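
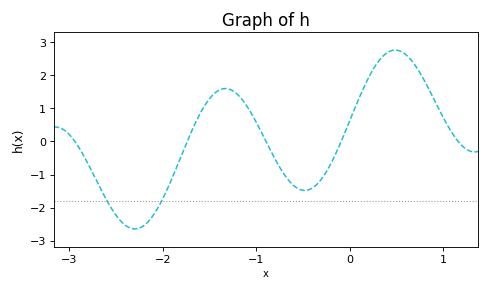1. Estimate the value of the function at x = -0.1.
0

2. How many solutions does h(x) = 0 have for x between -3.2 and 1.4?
5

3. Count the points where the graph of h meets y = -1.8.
2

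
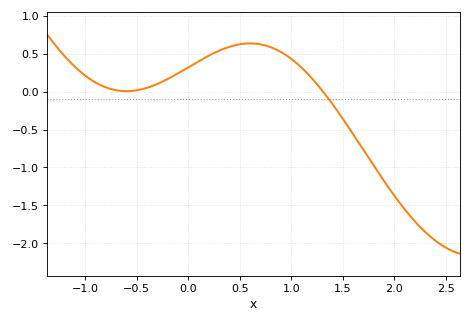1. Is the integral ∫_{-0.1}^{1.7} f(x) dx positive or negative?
positive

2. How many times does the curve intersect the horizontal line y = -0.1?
1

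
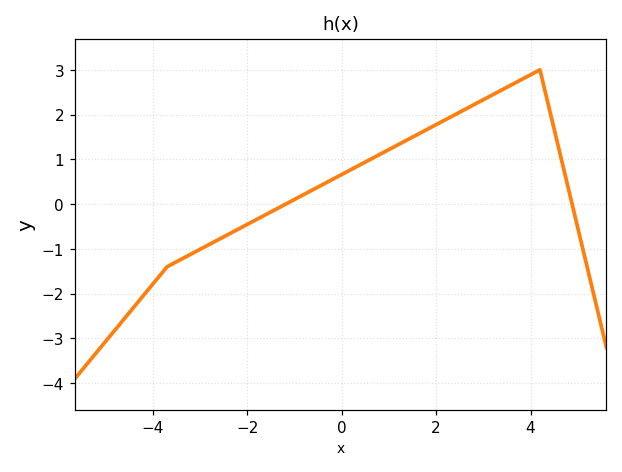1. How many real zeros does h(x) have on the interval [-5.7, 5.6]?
2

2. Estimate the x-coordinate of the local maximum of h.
4.2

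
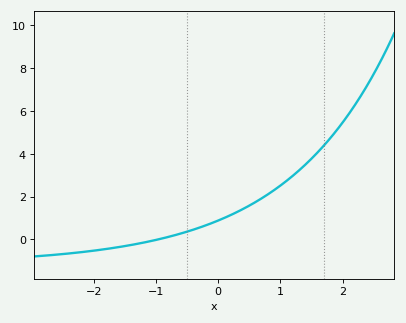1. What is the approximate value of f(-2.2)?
-0.6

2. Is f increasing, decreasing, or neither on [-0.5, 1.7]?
increasing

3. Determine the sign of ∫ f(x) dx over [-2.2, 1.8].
positive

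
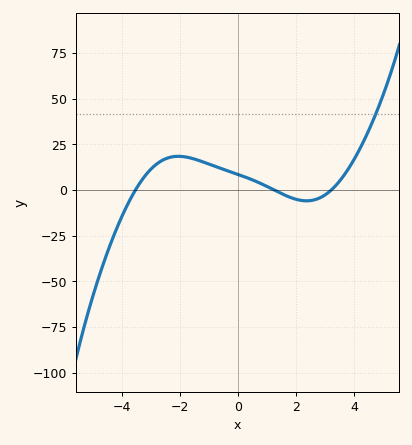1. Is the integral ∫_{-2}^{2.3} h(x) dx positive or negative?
positive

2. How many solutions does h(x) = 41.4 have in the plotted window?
1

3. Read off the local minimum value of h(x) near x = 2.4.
-6.01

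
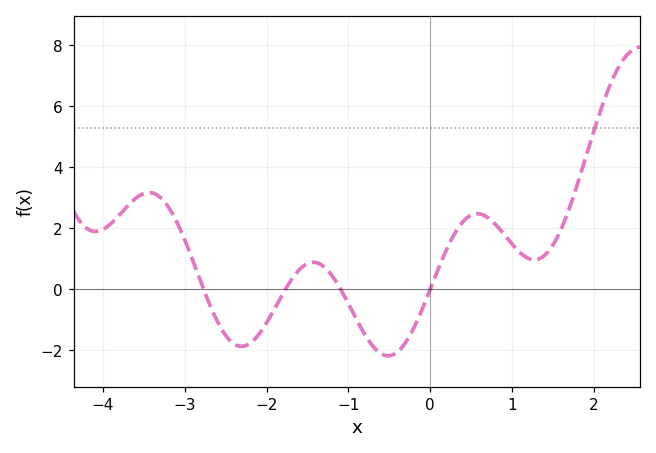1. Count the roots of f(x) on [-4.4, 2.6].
4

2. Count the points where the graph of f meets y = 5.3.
1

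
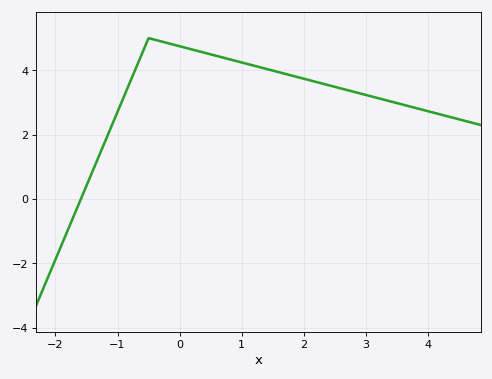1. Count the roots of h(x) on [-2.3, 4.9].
1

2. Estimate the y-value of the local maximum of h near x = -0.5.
5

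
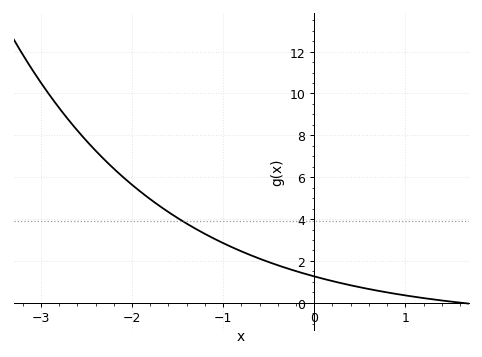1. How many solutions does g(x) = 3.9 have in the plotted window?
1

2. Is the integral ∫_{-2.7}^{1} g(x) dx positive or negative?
positive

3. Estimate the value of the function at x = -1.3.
3.53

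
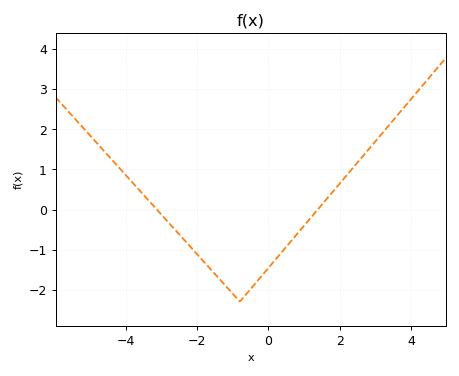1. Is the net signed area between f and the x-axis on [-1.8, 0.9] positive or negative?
negative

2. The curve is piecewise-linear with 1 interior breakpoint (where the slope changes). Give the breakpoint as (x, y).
(-0.8, -2.3)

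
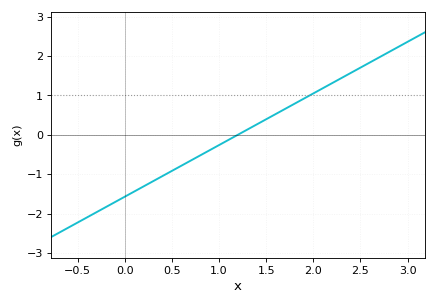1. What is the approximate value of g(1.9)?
0.9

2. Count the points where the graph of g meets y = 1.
1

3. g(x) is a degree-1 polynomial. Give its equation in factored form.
y = 1.31(x - 1.2)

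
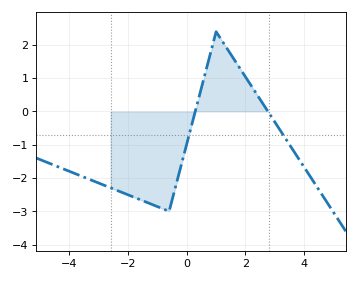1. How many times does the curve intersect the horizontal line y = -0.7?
2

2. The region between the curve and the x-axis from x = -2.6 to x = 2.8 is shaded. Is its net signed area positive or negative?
negative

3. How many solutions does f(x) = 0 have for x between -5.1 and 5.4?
2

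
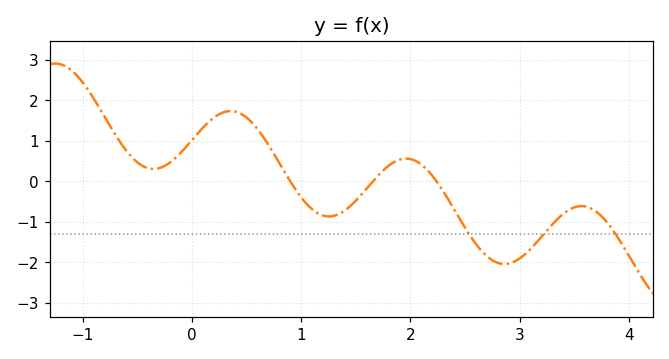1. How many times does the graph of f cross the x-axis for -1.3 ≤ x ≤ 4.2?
3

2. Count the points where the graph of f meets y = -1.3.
3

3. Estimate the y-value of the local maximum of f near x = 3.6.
-0.61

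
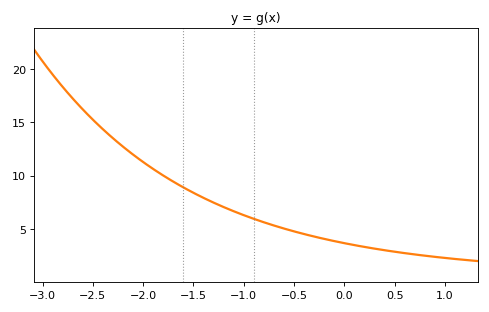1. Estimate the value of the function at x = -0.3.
4.5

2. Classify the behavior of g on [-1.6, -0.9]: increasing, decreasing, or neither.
decreasing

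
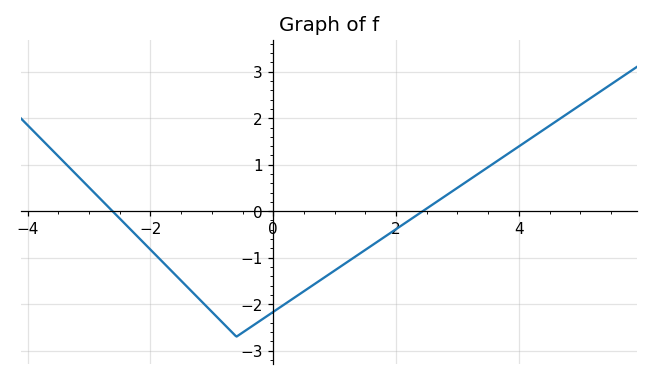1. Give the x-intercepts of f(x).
-2.6, 2.4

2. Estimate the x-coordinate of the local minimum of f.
-0.6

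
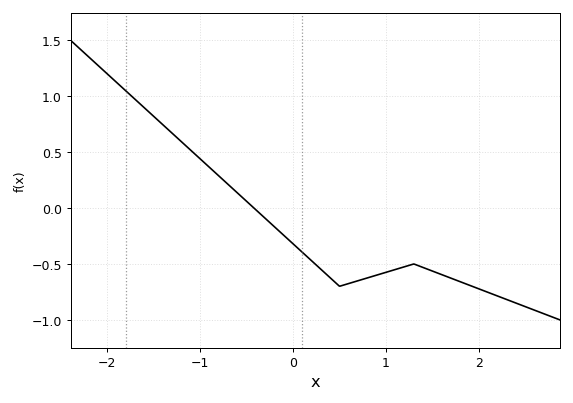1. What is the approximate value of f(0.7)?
-0.65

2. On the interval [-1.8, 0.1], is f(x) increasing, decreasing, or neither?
decreasing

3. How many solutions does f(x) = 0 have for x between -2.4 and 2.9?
1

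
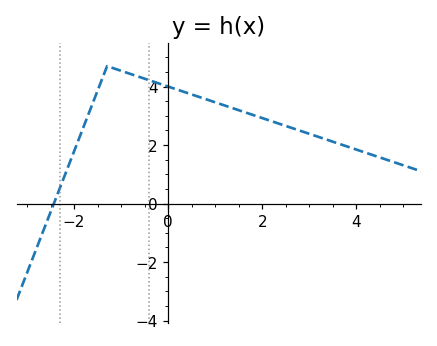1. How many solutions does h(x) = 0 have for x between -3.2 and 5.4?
1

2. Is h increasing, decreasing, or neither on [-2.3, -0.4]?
neither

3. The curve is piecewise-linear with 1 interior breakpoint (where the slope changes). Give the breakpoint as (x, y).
(-1.3, 4.7)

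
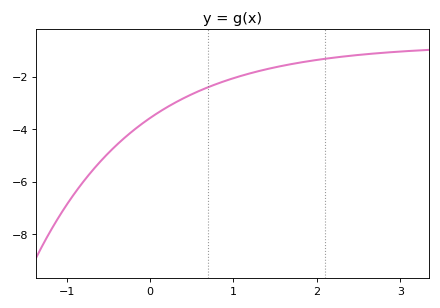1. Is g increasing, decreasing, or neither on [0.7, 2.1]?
increasing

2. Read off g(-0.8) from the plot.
-6.01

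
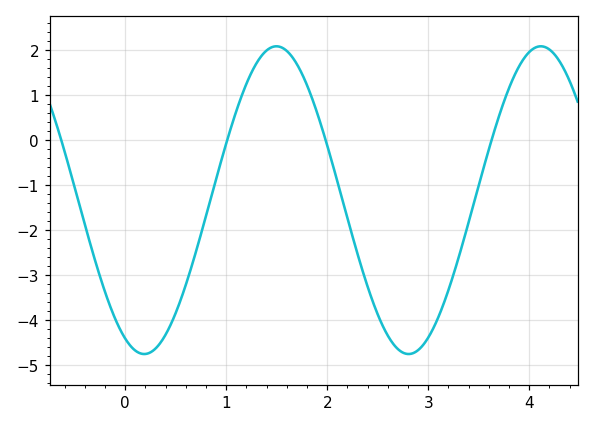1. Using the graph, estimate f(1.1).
0.6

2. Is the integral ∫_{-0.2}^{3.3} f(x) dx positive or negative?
negative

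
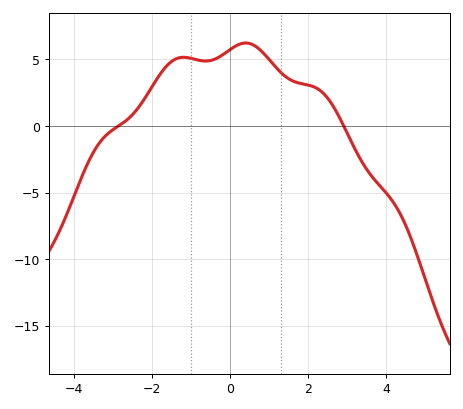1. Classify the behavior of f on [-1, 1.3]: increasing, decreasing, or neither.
neither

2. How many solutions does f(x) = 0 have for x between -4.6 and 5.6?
2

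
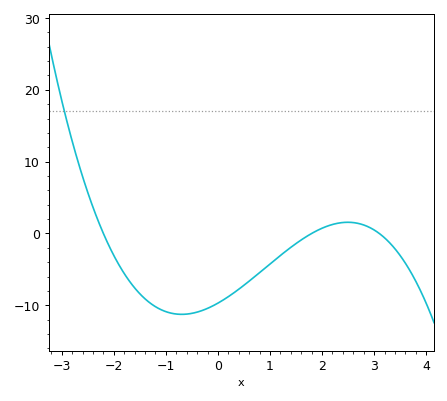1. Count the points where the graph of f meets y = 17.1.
1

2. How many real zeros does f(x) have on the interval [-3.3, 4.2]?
3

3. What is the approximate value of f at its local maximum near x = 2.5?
1.56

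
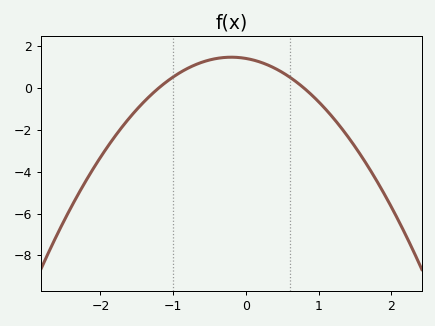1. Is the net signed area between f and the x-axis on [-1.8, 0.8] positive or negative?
positive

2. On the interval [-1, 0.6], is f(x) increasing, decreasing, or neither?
neither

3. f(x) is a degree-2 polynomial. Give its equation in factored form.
y = -1.48(x + 1.2)(x - 0.8)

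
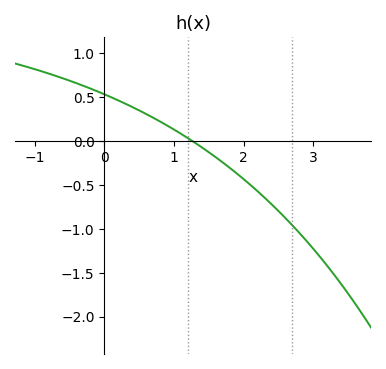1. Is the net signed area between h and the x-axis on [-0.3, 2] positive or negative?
positive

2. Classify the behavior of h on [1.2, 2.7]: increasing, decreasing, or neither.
decreasing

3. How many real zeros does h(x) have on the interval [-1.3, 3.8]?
1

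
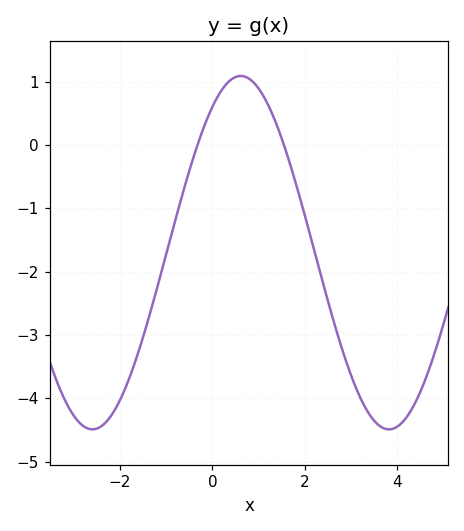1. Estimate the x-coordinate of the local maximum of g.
0.6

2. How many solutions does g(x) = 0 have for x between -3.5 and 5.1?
2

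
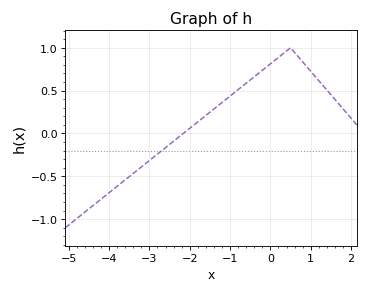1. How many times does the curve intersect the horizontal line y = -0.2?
1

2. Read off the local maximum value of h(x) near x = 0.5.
1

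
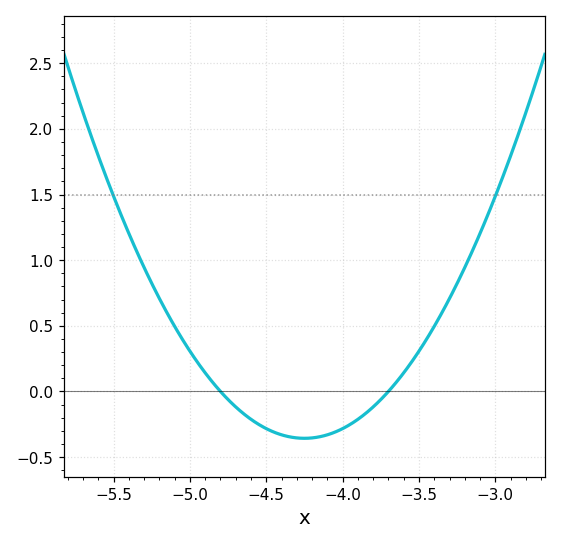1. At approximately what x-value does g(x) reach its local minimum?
-4.25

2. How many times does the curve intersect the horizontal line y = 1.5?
2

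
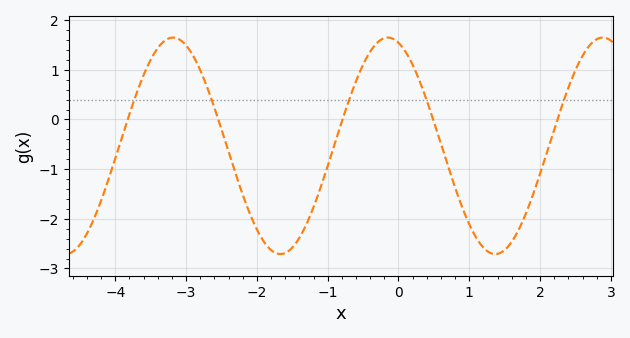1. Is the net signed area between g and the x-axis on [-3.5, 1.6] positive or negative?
negative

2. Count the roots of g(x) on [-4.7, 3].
5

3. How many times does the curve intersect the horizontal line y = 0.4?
5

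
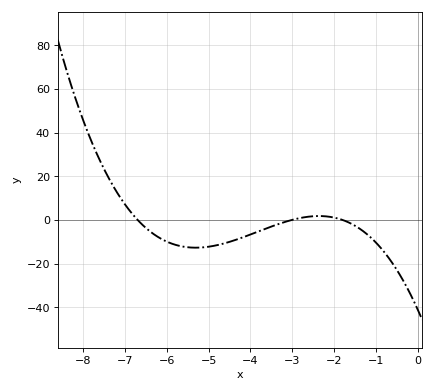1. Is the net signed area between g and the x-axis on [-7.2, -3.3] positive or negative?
negative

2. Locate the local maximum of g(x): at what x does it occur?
-2.4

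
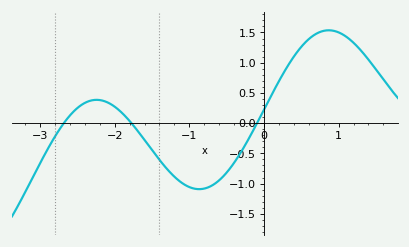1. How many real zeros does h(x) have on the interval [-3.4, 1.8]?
3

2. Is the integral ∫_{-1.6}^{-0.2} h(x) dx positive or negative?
negative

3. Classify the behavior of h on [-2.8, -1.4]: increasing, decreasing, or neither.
neither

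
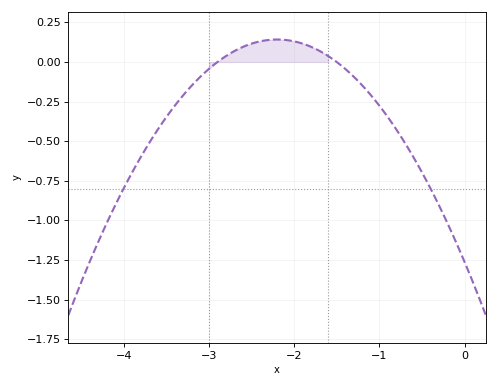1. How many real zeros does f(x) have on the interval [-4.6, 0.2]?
2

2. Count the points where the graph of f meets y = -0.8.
2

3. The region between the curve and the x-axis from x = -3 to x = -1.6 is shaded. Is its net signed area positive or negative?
positive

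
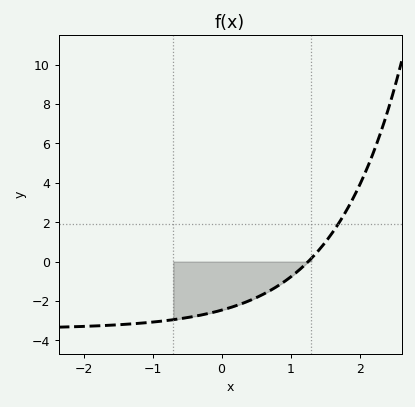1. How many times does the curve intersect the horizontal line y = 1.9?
1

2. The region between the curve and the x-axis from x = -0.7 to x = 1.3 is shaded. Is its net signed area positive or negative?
negative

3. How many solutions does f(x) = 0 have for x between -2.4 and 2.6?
1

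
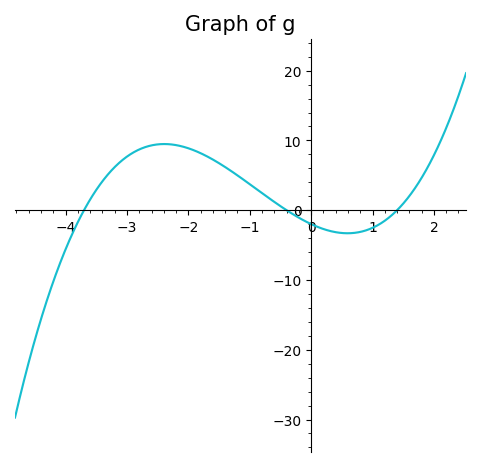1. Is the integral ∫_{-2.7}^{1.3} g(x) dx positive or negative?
positive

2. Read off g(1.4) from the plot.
0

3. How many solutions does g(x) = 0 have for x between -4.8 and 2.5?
3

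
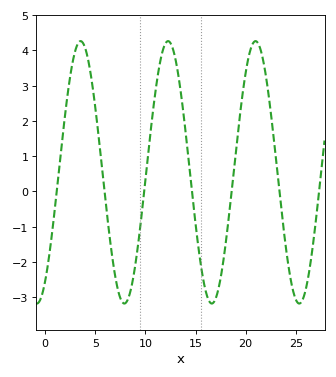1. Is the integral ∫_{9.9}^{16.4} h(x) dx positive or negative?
positive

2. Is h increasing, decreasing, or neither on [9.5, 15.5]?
neither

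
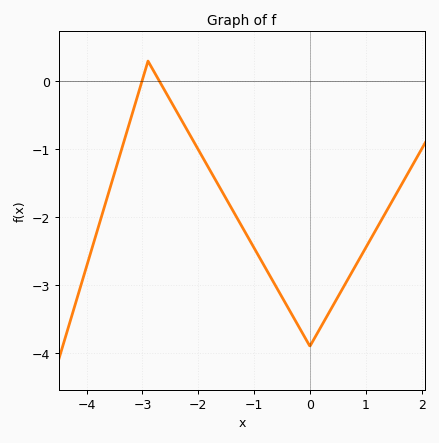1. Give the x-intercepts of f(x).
-3, -2.7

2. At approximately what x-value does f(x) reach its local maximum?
-2.9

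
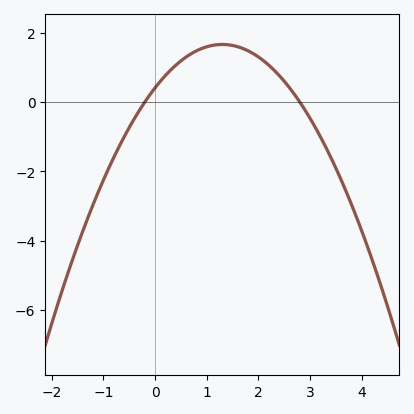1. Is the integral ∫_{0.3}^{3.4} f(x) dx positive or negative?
positive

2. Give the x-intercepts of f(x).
-0.2, 2.8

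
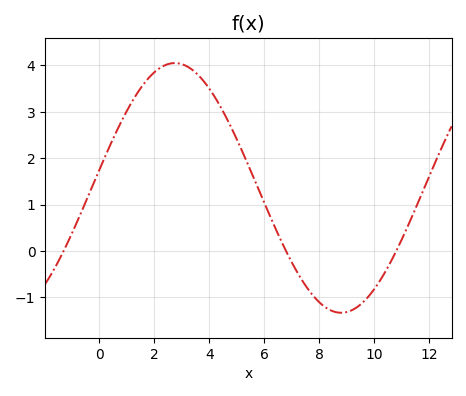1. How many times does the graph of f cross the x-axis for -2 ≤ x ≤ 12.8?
3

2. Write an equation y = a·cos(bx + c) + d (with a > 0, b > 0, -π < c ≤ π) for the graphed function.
y = 2.69cos(0.52x - 1.43) + 1.36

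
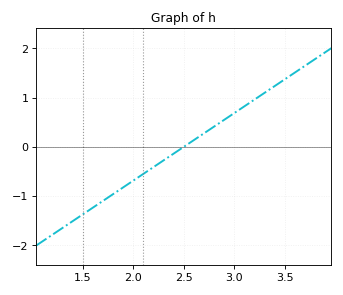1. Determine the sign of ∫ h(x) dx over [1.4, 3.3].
negative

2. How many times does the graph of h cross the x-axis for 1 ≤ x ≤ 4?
1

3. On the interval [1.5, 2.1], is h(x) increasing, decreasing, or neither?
increasing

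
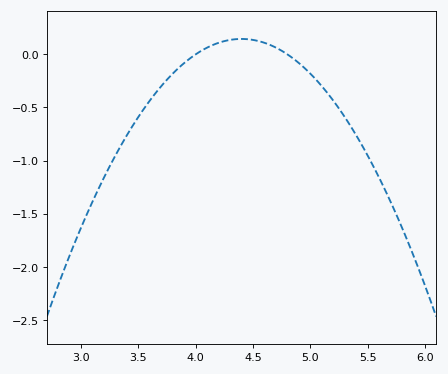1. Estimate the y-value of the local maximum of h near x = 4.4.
0.146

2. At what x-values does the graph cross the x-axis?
4, 4.8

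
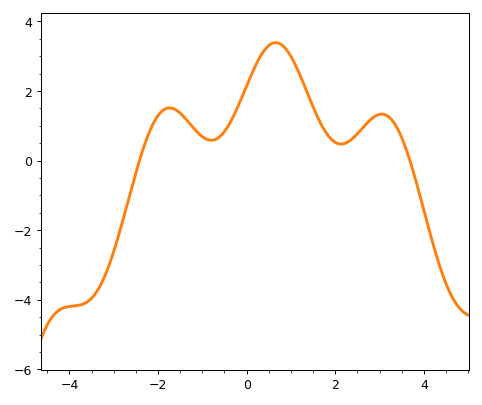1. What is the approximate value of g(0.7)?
3.4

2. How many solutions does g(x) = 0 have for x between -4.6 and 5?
2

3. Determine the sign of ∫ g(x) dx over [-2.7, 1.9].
positive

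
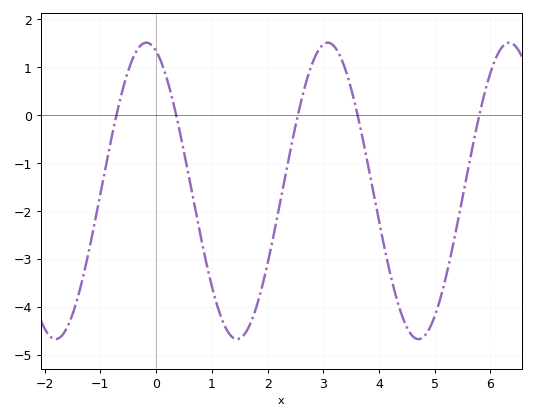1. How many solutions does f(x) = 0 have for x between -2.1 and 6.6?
5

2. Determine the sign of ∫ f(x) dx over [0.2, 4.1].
negative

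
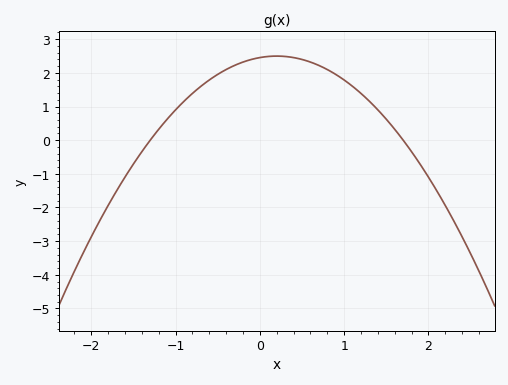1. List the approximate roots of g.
-1.3, 1.7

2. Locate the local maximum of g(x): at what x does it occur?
0.2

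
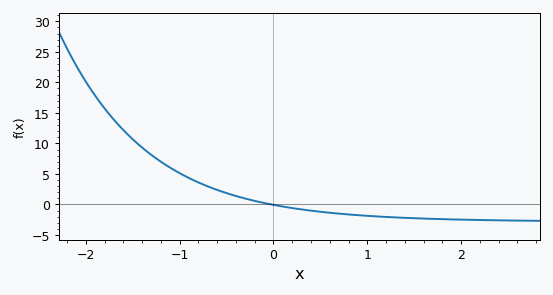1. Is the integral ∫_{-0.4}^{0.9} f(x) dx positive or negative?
negative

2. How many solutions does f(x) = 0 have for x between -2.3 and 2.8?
1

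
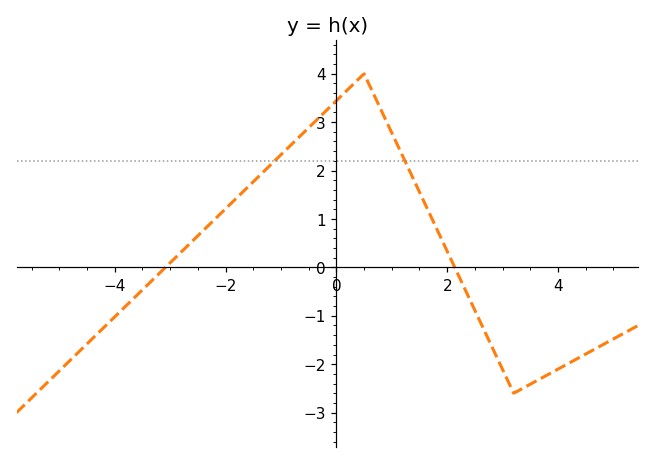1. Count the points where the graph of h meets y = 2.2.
2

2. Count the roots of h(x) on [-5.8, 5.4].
2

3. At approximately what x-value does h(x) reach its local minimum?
3.2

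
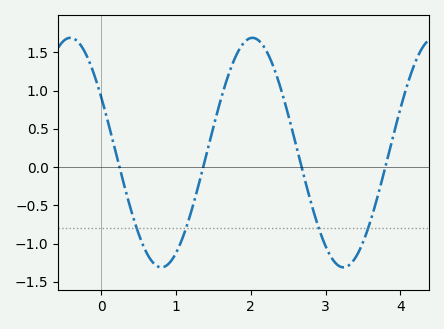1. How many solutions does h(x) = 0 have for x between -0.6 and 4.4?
4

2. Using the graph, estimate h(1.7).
1.2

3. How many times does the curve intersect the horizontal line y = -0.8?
4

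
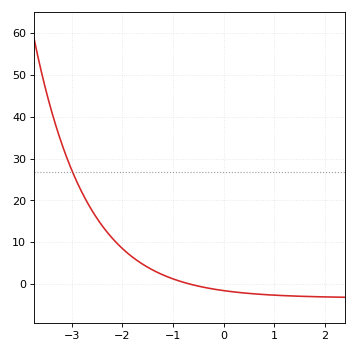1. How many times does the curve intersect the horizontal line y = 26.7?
1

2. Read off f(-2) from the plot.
9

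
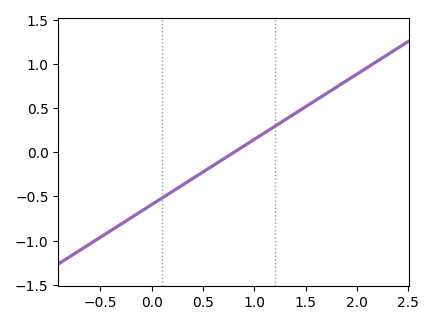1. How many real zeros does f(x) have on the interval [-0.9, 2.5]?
1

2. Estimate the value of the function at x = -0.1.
-0.65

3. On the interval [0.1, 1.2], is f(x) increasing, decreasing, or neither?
increasing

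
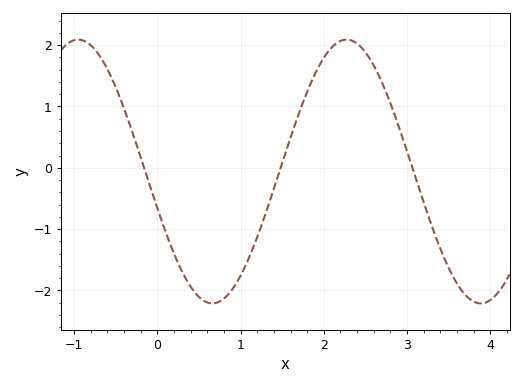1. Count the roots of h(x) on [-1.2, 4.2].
3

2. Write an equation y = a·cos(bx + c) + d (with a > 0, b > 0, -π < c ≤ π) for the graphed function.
y = 2.15cos(1.9x + 1.9) - 0.06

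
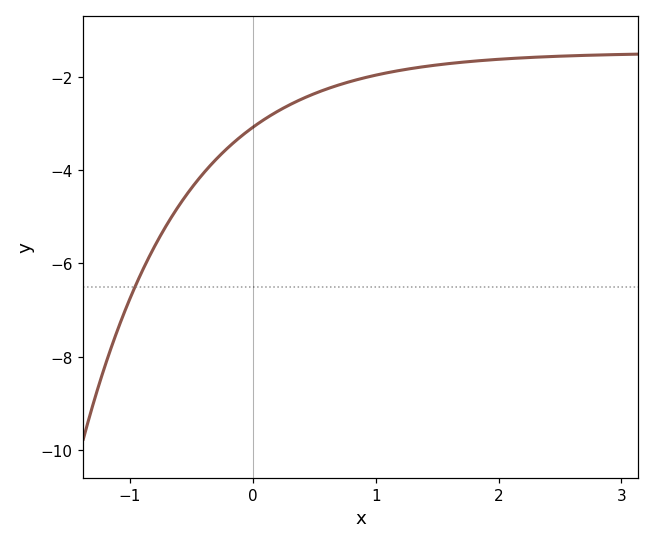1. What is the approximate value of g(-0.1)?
-3.28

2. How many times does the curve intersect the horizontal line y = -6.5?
1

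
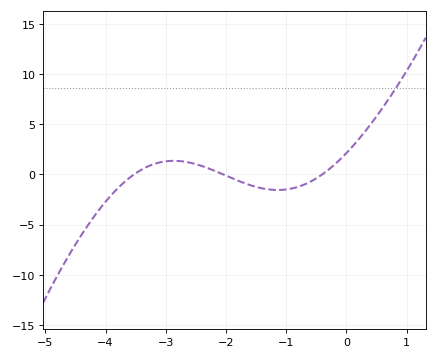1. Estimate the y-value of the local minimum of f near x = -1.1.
-1.5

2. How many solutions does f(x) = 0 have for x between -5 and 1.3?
3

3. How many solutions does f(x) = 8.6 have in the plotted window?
1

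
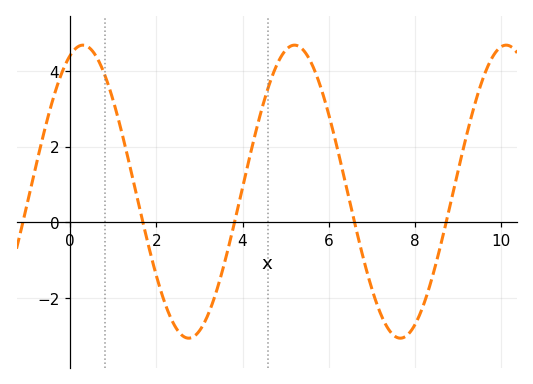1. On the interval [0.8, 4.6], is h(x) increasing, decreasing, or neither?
neither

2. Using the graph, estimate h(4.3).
2.4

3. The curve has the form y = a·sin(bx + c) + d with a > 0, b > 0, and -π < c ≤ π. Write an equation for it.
y = 3.87sin(1.3x + 1.2) + 0.81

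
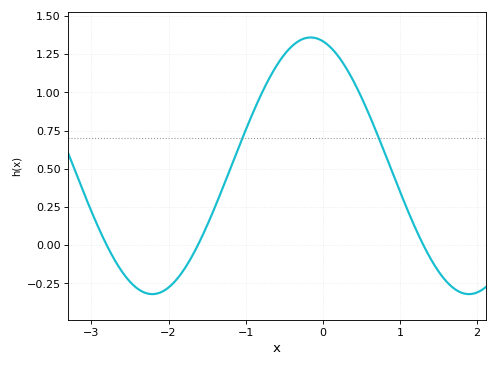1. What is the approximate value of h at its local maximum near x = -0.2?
1.36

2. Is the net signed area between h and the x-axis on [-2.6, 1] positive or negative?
positive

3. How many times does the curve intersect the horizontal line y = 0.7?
2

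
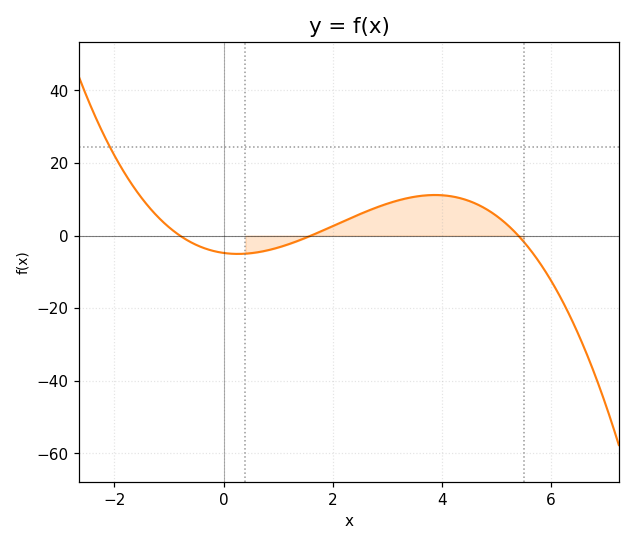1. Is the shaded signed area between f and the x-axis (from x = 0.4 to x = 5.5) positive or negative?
positive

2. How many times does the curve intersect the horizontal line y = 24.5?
1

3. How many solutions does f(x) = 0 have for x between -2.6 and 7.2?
3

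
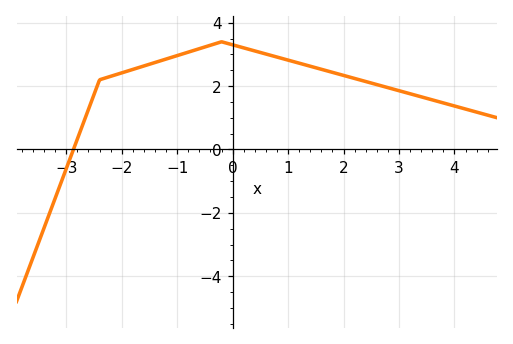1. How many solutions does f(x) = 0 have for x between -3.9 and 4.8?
1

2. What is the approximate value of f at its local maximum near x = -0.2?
3.4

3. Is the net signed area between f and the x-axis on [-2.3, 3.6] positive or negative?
positive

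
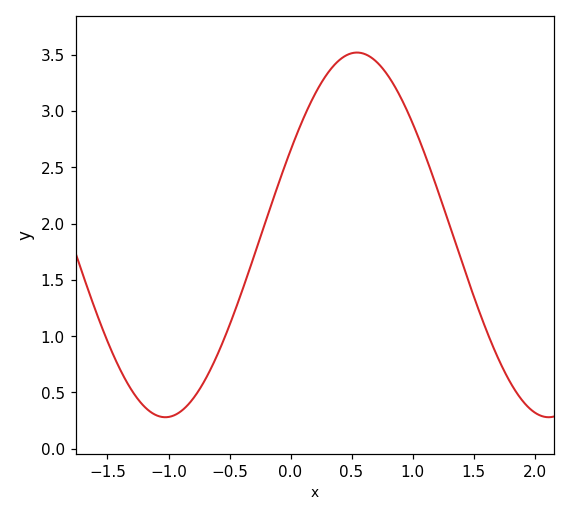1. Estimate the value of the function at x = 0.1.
2.9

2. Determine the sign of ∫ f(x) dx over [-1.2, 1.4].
positive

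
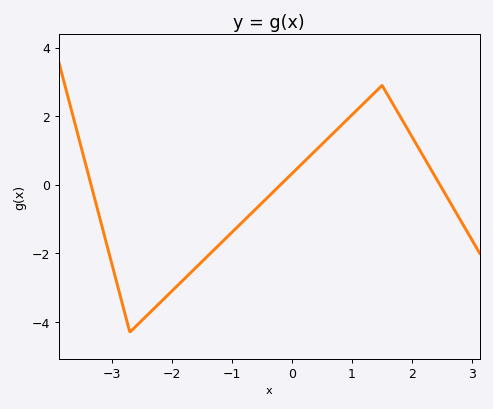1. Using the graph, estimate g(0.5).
1.19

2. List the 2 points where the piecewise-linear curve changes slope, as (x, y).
(-2.7, -4.3); (1.5, 2.9)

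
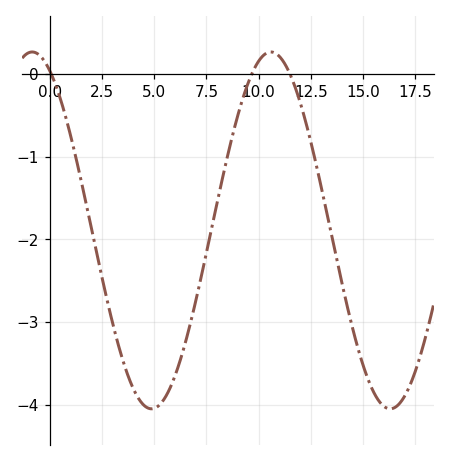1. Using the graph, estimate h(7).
-2.73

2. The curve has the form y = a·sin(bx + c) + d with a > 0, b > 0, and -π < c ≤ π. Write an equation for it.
y = 2.16sin(0.55x + 2.03) - 1.89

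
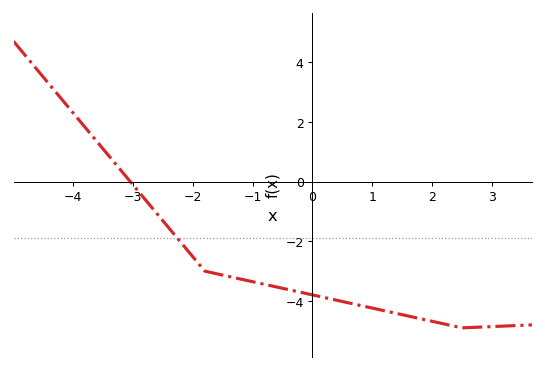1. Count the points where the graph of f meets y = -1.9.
1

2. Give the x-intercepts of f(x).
-3.05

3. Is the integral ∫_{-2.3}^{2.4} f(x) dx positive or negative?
negative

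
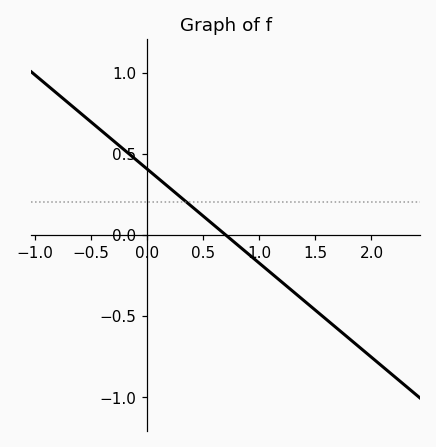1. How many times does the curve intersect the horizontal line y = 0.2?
1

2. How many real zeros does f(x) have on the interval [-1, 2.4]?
1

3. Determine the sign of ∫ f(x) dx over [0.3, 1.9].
negative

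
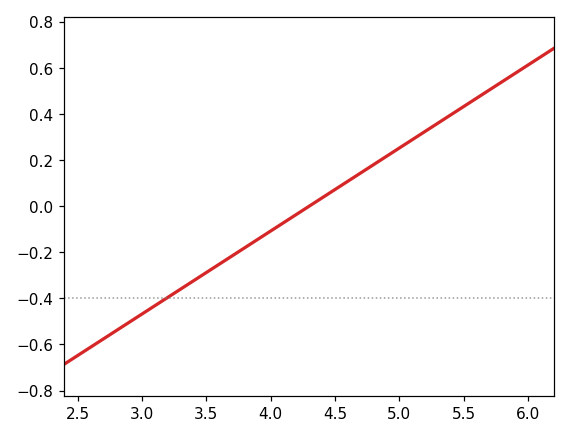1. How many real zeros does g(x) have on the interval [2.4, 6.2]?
1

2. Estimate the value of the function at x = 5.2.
0.324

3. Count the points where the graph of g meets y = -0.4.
1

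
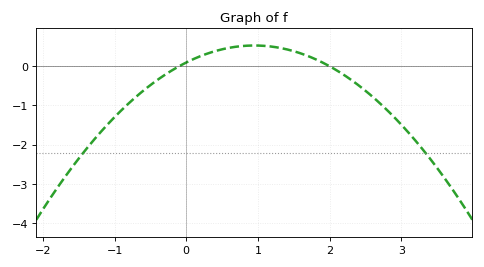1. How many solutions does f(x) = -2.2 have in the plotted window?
2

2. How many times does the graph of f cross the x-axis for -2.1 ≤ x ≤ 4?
2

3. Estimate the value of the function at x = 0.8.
0.5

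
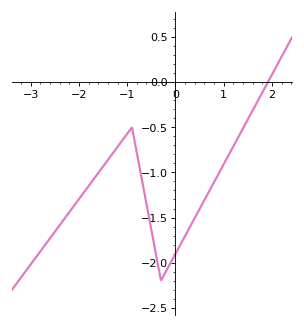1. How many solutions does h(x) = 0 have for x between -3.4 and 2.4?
1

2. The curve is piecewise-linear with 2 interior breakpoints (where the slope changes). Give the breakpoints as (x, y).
(-0.9, -0.5); (-0.3, -2.2)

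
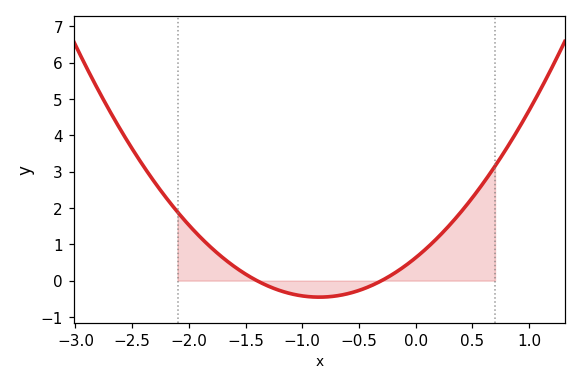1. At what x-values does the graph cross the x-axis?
-1.4, -0.3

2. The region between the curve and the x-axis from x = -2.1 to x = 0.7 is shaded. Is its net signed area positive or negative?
positive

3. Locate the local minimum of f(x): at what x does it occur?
-0.8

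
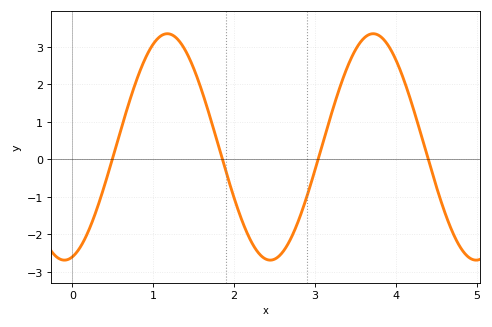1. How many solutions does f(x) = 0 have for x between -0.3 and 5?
4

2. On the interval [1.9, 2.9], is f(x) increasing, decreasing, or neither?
neither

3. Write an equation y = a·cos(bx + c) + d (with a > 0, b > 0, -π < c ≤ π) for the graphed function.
y = 3.02cos(2.47x - 2.9) + 0.33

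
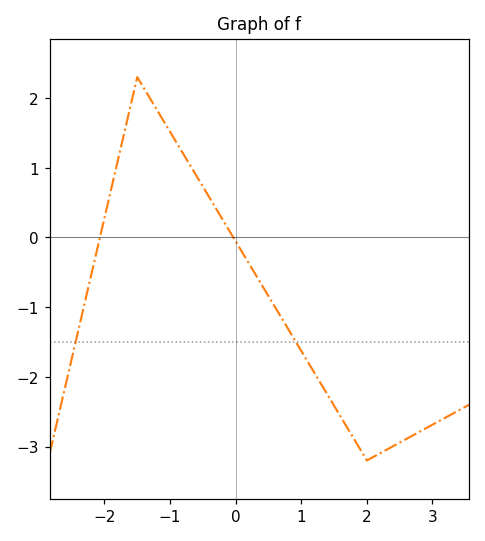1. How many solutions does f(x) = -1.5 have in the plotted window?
2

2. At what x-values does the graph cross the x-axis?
-2.1, 0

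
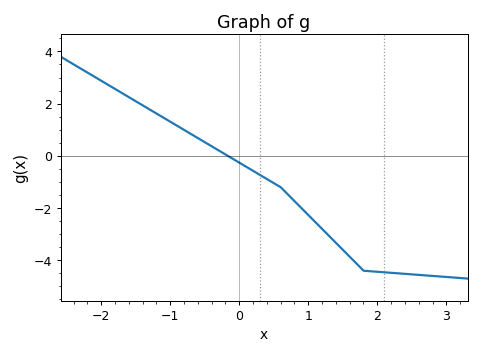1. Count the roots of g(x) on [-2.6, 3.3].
1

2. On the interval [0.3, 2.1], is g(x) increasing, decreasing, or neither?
decreasing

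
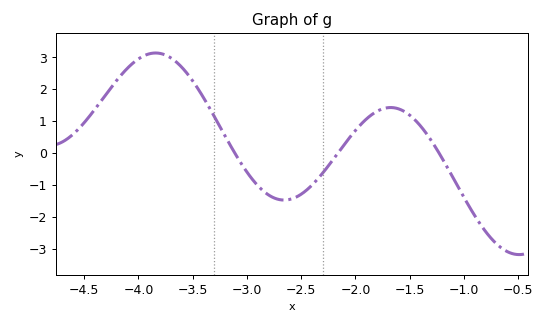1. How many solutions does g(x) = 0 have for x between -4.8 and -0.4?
3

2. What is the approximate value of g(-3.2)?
0.5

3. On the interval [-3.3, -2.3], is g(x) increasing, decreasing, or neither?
neither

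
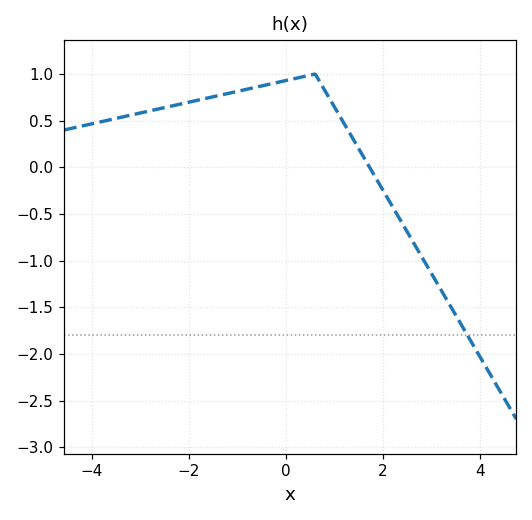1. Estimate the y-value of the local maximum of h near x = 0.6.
1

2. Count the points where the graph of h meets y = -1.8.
1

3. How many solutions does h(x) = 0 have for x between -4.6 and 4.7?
1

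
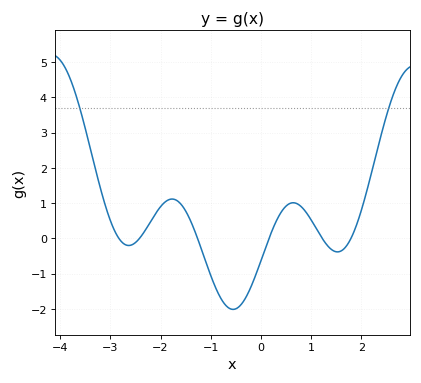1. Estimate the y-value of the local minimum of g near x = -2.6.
-0.2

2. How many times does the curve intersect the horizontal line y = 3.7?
2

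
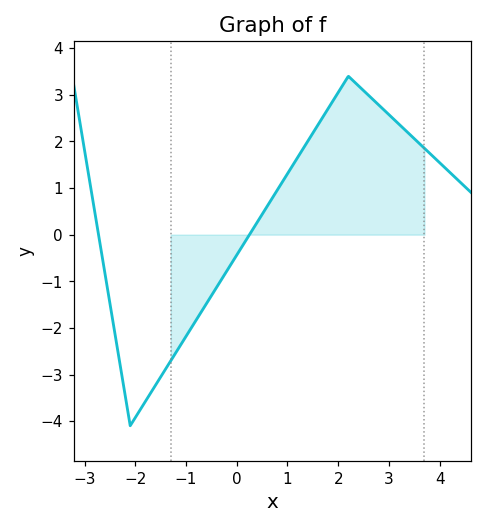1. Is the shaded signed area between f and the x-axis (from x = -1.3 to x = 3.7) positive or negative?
positive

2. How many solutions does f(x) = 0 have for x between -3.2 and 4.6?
2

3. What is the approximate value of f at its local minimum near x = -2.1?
-4.1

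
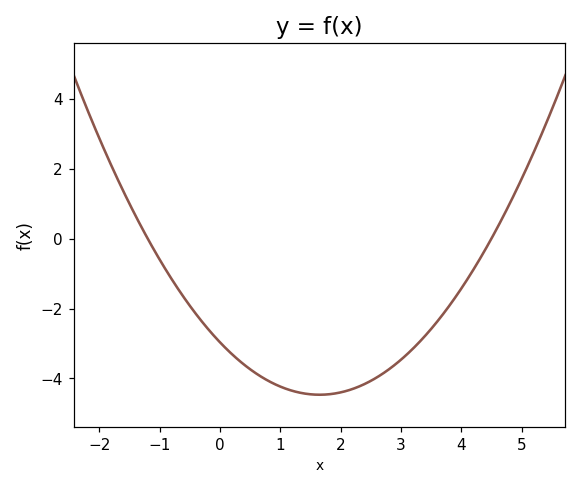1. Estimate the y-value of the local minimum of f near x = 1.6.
-4.4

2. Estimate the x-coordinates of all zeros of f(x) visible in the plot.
-1.2, 4.4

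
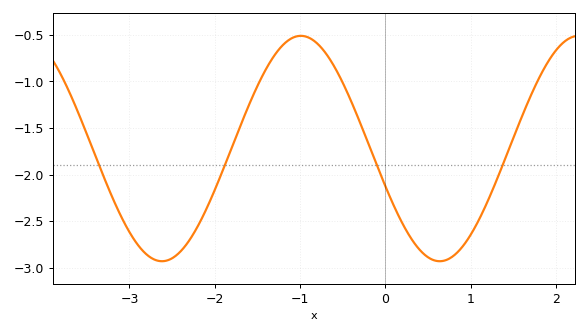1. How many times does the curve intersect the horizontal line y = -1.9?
4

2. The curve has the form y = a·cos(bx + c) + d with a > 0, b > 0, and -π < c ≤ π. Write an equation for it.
y = 1.21cos(1.93x + 1.91) - 1.72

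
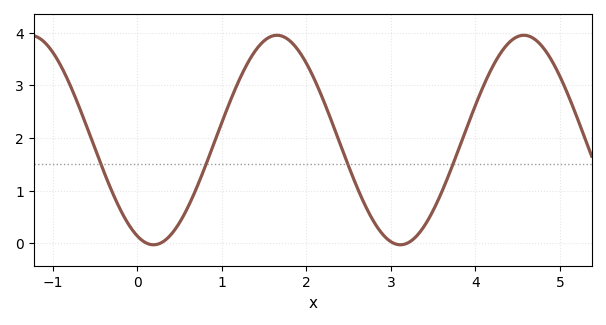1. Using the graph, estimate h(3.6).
0.966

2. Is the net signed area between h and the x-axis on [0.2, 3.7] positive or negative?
positive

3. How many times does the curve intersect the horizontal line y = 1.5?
4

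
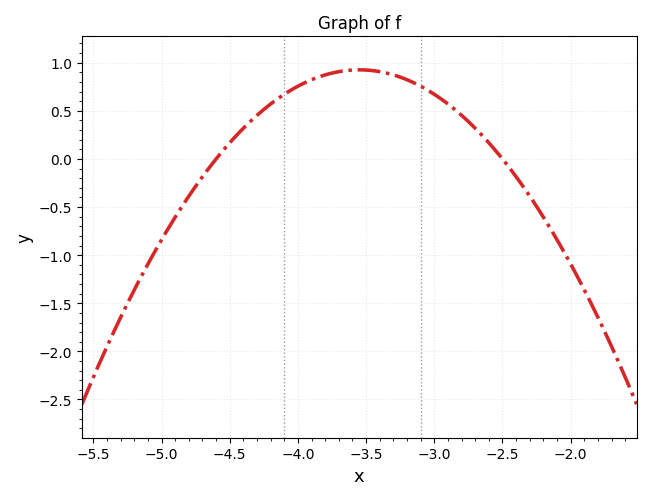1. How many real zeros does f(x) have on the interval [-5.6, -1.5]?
2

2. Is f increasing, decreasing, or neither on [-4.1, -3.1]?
neither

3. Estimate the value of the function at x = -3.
0.65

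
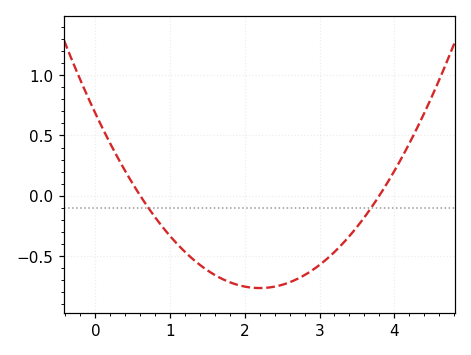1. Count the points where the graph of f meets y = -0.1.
2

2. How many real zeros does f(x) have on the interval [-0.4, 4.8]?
2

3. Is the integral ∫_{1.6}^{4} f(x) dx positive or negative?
negative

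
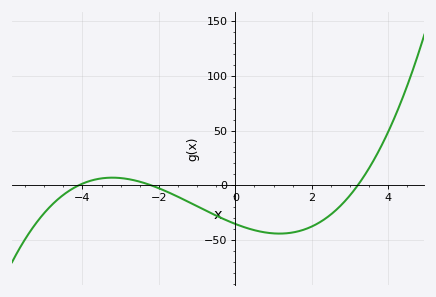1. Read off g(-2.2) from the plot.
0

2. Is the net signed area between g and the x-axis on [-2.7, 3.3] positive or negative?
negative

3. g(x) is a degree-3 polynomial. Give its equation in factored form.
y = 1.22(x + 4.1)(x + 2.2)(x - 3.2)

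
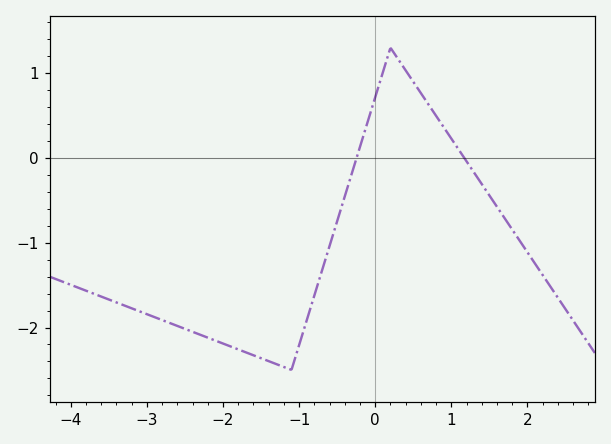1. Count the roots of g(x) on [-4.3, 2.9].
2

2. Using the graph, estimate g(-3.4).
-1.7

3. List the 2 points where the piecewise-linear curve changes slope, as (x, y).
(-1.1, -2.5); (0.2, 1.3)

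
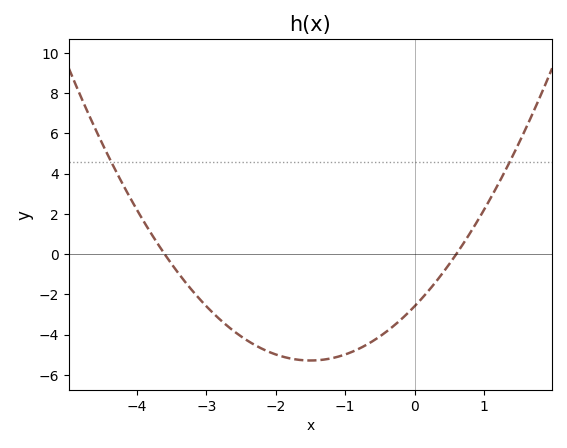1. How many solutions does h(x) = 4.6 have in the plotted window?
2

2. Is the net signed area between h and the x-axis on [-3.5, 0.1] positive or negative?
negative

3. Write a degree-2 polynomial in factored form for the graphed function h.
y = 1.2(x + 3.6)(x - 0.6)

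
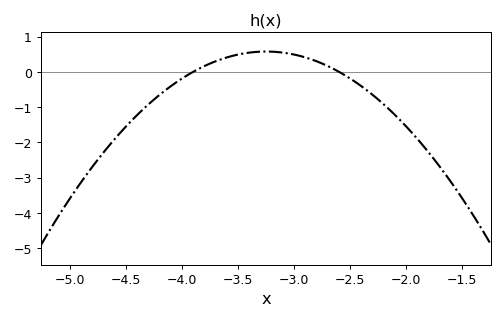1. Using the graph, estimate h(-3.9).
0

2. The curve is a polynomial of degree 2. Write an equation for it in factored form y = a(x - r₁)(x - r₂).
y = -1.36(x + 3.9)(x + 2.6)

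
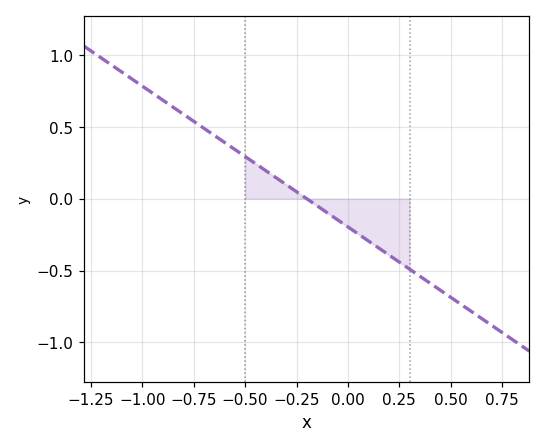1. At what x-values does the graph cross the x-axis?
-0.2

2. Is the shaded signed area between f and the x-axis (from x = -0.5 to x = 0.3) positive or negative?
negative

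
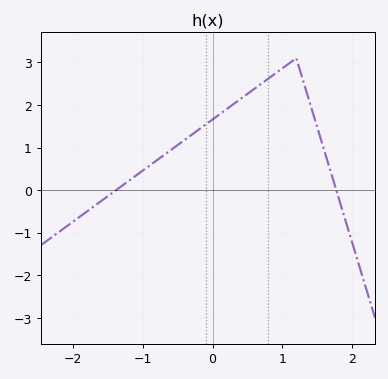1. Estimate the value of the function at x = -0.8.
0.7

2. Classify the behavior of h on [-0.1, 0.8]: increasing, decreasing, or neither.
increasing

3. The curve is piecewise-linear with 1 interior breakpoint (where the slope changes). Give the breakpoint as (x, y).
(1.2, 3.1)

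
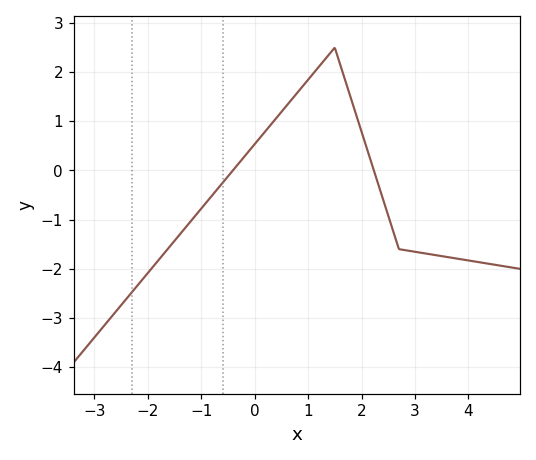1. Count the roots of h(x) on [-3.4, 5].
2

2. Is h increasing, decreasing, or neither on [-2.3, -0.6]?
increasing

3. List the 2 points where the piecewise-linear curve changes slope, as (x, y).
(1.5, 2.5); (2.7, -1.6)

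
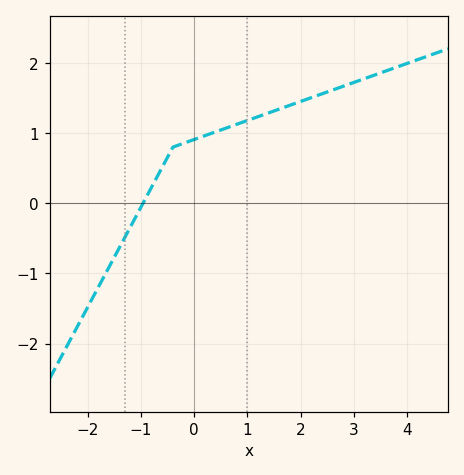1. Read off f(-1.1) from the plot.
-0.2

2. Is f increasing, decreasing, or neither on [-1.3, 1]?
increasing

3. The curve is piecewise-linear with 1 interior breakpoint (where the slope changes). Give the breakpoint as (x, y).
(-0.4, 0.8)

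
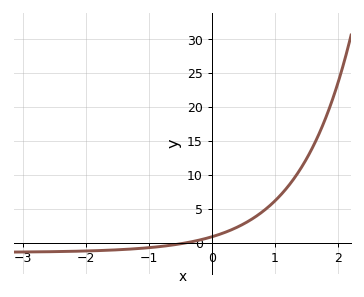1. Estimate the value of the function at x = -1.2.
-0.878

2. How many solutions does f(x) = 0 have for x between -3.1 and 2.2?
1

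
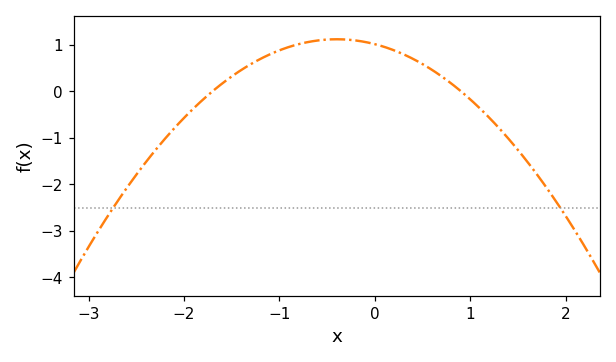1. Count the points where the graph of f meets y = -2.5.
2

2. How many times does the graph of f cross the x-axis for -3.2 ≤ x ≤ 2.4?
2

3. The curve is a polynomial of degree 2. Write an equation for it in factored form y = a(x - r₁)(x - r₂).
y = -0.66(x + 1.7)(x - 0.9)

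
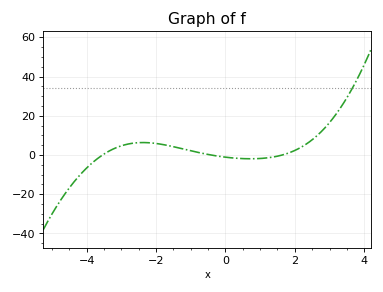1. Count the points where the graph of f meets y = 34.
1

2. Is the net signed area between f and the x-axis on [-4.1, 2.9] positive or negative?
positive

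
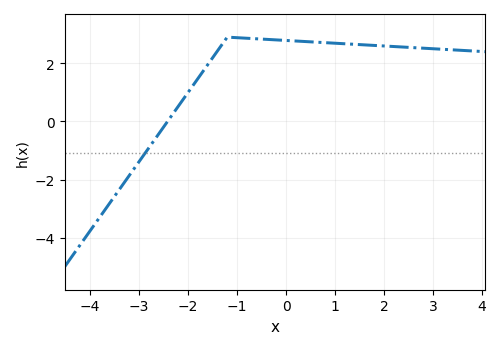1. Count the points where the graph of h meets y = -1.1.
1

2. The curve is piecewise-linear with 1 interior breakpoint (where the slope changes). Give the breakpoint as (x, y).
(-1.2, 2.9)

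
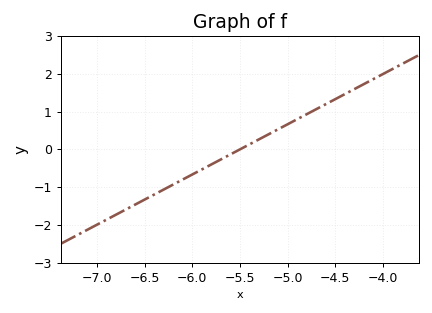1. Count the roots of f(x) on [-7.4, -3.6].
1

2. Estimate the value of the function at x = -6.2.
-0.9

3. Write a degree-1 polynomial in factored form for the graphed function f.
y = 1.33(x + 5.5)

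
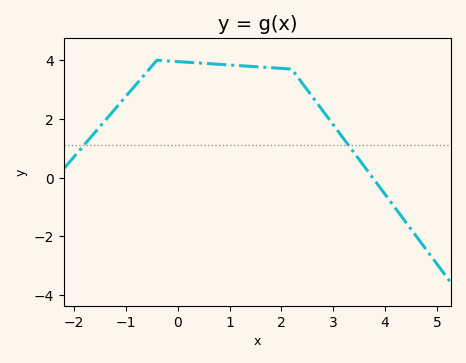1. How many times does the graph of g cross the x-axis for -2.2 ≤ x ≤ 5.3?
1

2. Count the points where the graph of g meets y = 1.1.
2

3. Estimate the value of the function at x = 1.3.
3.8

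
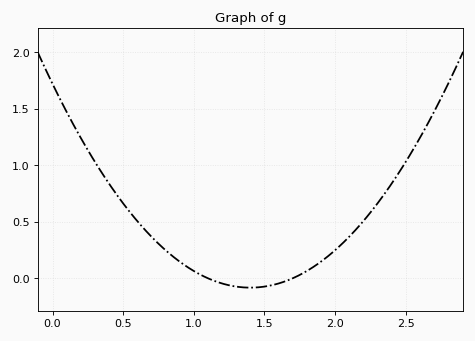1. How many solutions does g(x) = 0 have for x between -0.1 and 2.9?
2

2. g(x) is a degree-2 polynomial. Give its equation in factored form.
y = 0.92(x - 1.1)(x - 1.7)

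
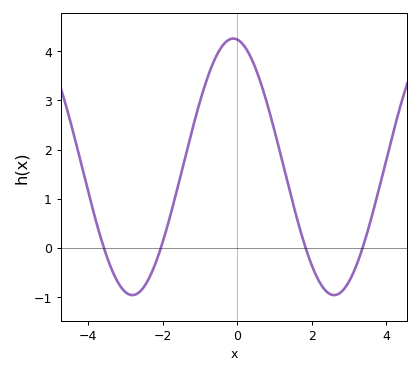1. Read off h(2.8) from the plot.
-0.9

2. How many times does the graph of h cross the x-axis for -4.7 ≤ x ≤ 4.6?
4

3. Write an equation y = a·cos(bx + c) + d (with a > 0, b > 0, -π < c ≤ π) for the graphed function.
y = 2.61cos(1.2x + 0.12) + 1.65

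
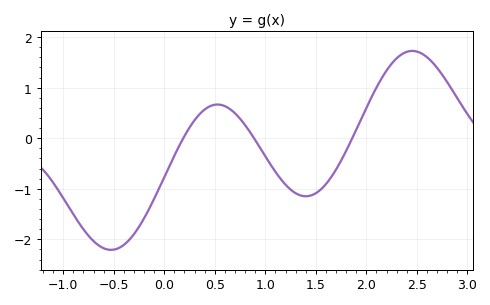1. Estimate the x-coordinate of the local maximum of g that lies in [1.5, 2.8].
2.5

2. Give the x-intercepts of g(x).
0.2, 0.9, 1.9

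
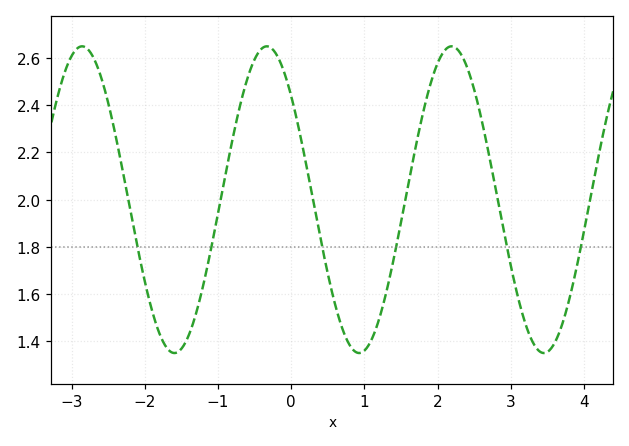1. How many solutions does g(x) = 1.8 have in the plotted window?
6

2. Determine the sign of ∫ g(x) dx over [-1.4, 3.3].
positive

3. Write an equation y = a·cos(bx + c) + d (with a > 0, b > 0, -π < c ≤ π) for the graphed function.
y = 0.65cos(2.5x + 0.83) + 2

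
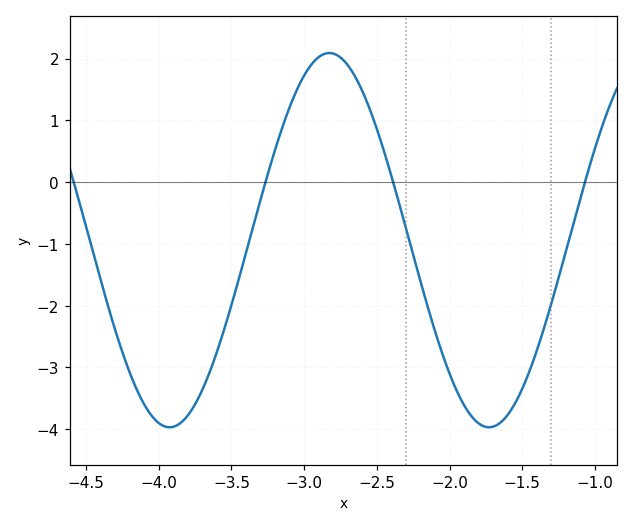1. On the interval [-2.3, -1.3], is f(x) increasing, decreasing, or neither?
neither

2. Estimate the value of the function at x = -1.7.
-3.96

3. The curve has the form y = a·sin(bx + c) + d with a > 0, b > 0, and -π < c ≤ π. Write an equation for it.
y = 3.03sin(2.86x - 2.91) - 0.94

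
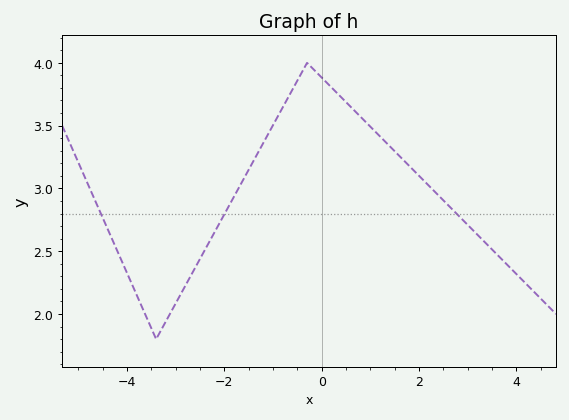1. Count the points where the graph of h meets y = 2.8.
3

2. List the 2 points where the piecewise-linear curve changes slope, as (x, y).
(-3.4, 1.8); (-0.3, 4)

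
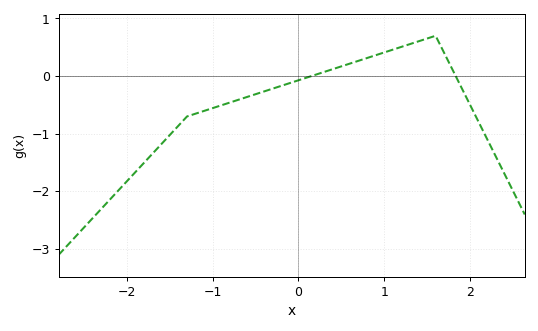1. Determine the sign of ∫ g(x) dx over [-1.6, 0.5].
negative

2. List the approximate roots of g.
0.15, 1.83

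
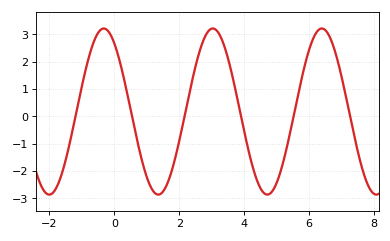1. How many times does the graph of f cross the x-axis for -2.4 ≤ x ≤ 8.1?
6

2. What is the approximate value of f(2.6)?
2.27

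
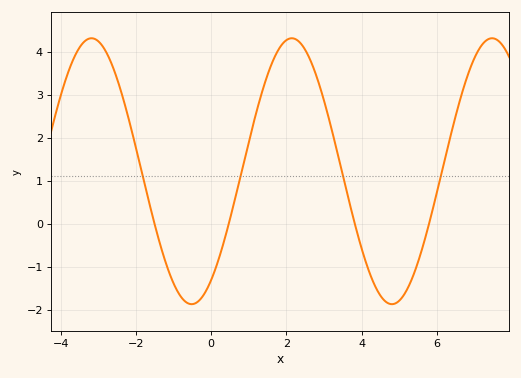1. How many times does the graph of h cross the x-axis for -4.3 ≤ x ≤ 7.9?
4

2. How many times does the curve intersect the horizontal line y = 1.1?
4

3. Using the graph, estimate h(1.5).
3.5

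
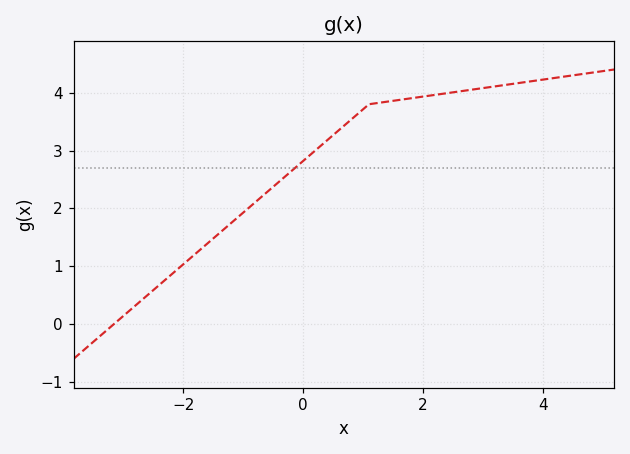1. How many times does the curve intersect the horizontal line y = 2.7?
1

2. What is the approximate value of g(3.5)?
4.2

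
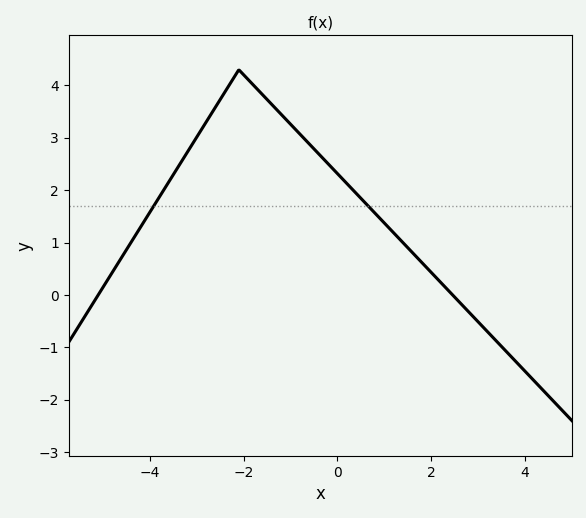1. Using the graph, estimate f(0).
2.3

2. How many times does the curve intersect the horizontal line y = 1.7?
2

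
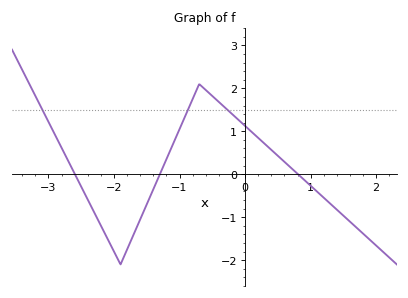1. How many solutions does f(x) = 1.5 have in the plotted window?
3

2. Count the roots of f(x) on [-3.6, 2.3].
3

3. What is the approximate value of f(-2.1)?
-1.5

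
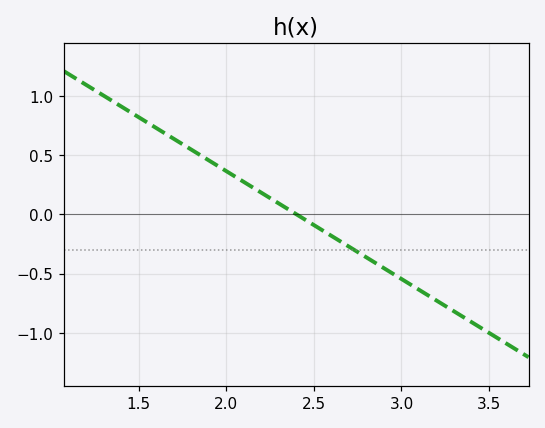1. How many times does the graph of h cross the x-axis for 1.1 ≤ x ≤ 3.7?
1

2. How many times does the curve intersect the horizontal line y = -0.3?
1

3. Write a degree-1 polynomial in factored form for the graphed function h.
y = -0.91(x - 2.4)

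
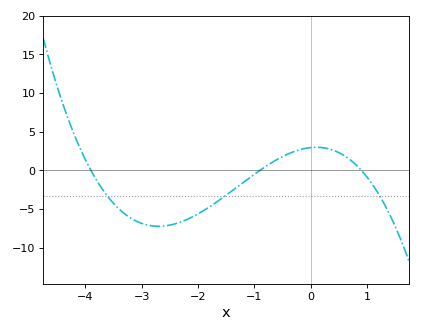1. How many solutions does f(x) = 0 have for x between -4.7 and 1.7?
3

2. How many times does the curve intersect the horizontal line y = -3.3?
3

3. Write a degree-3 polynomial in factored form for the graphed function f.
y = -0.93(x + 3.9)(x + 0.9)(x - 0.9)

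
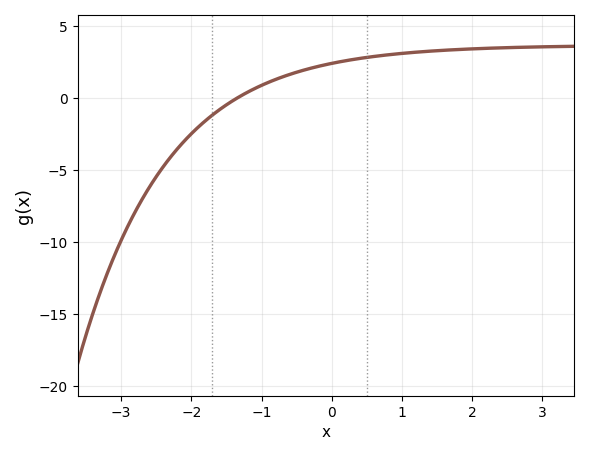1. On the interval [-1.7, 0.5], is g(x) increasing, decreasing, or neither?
increasing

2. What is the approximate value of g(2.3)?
3.48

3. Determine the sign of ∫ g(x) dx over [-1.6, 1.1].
positive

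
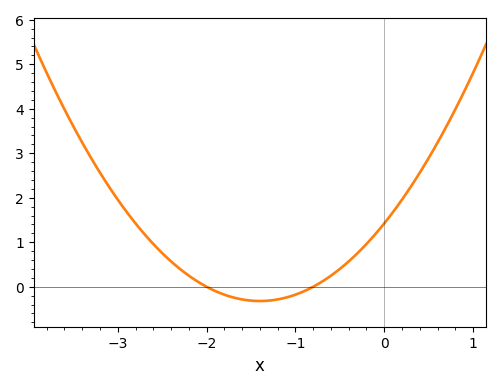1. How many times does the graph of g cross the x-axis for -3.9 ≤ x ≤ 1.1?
2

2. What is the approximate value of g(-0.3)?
0.757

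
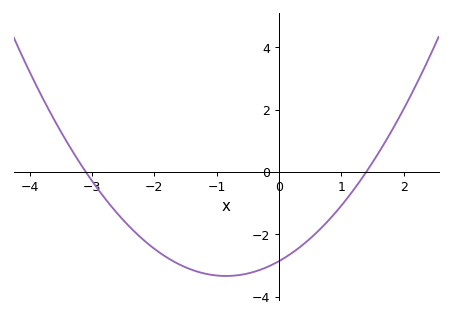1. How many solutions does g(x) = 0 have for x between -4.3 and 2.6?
2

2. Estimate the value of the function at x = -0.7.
-3.33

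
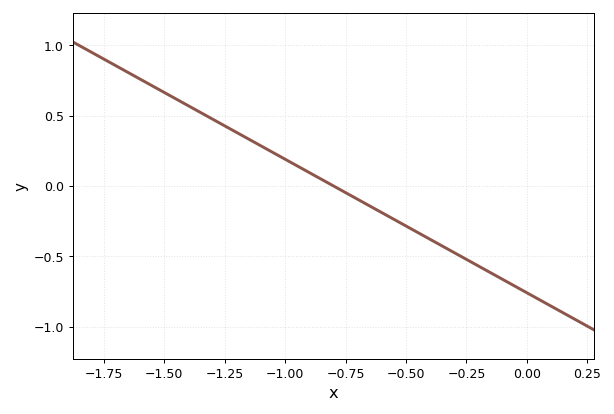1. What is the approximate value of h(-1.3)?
0.475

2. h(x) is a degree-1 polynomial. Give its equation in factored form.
y = -0.95(x + 0.8)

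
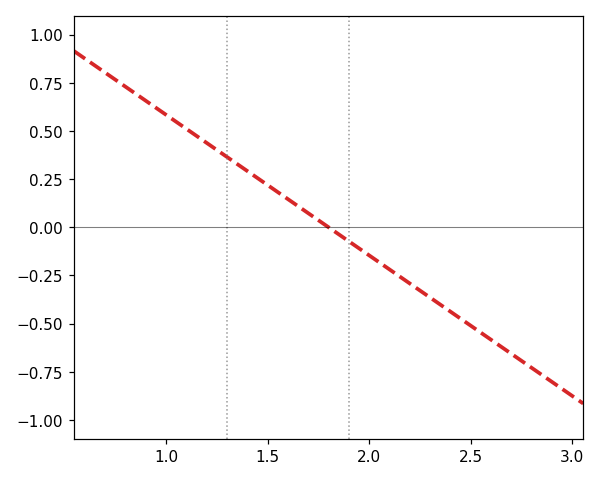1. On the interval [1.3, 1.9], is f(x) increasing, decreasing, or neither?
decreasing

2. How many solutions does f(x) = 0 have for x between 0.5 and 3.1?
1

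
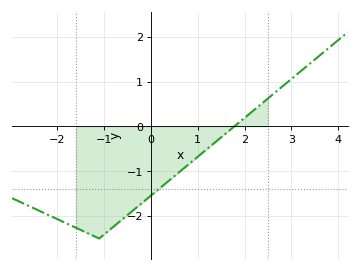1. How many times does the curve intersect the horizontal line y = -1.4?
1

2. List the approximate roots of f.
1.8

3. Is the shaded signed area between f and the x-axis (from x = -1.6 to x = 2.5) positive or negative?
negative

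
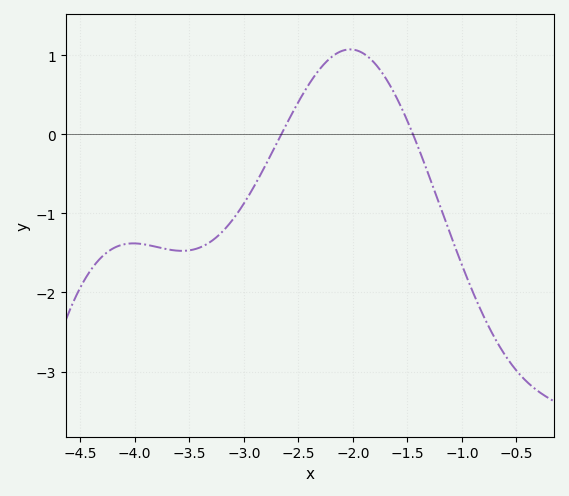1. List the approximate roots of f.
-2.66, -1.45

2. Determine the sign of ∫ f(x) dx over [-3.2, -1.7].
positive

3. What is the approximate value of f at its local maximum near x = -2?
1.07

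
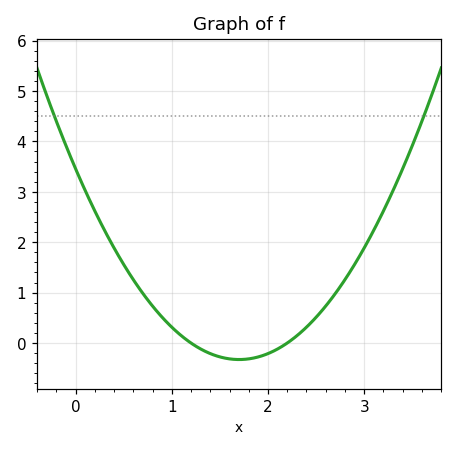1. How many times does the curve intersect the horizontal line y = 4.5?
2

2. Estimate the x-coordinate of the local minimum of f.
1.7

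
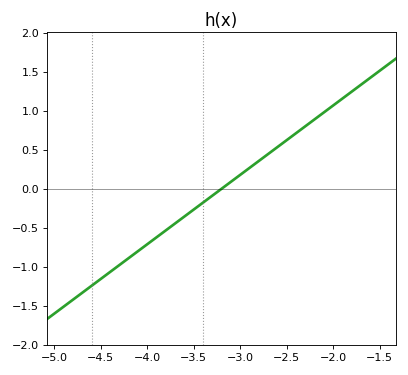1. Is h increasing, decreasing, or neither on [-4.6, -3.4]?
increasing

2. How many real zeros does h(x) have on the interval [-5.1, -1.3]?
1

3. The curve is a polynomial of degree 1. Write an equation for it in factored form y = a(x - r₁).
y = 0.89(x + 3.2)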